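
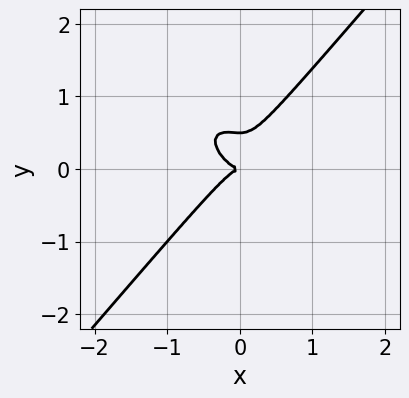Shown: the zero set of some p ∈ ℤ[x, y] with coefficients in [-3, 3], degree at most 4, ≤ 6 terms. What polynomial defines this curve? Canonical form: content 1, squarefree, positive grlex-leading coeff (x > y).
2*x^3 + x^2*y - 2*y^3 + y^2

(a) The degree is 3 — the shape is more complex than any degree-2 curve.
(b) From the axis intercepts and sections: one y-axis crossing is at y = 0; one x-axis crossing is at x = 0.
(c) Putting this together gives p.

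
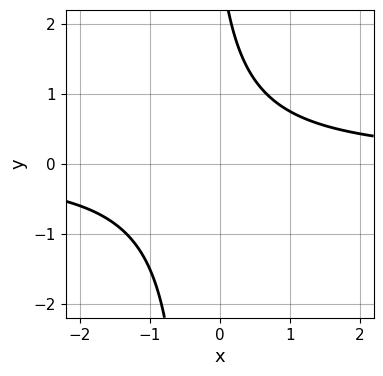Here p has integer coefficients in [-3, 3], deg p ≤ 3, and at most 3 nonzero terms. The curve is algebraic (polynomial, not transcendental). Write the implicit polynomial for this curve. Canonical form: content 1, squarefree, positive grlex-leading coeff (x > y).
3*x*y + y - 3

1. deg p = 2. A generic line meets the curve in up to 2 points.
2. Reading off the gridlines: the curve avoids every integer y-axis point in the box; it misses every integer gridline on the x-axis.
3. Fitting integer coefficients to these (and the overall shape) gives p.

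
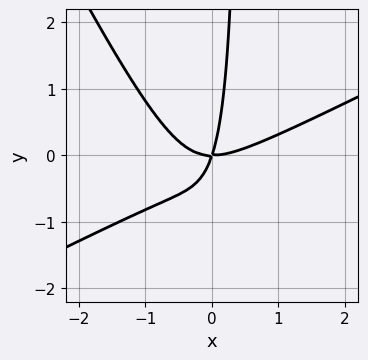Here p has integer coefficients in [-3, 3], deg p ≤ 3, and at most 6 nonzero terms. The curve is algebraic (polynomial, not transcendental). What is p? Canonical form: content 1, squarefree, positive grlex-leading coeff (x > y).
deg p = 3. A generic line meets the curve in up to 3 points.
From the axis intercepts and sections: one x-axis crossing is at x = 0; it meets the y-axis at y = 0 (among the integer gridlines).
These observations pin down the coefficients.

2*x^3 - 3*x^2*y - 2*x*y^2 - 3*x*y + y^2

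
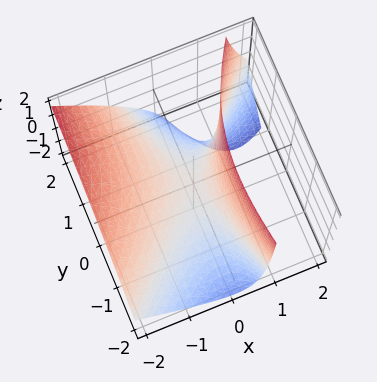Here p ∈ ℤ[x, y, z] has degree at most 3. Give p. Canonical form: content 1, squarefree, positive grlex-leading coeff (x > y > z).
3*x^2 - 2*x*y + 3*x*z - y^2 - 3*z

1. The degree is 2 — a generic line meets the surface in up to 2 points.
2. Observable constraints: one x-axis crossing is at x = 0; one z-axis crossing is at z = 0.
3. Putting this together gives p.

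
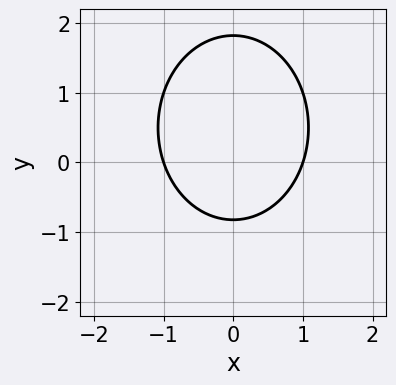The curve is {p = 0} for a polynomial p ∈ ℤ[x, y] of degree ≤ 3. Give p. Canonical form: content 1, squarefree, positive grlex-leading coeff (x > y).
Degree: a generic line meets the curve in up to 2 points, so deg p = 2.
Symmetries: mirror symmetry x ↦ −x ⇒ only even powers of x.
Observable constraints: among the integer gridlines, it crosses the x-axis at x ∈ {-1, 1}.
Assembling these constraints gives the stated polynomial.

3*x^2 + 2*y^2 - 2*y - 3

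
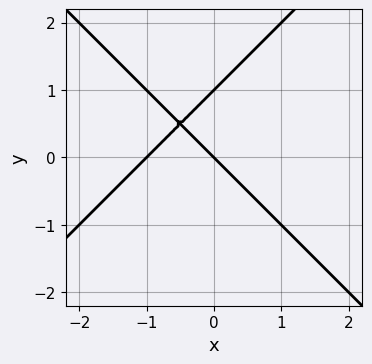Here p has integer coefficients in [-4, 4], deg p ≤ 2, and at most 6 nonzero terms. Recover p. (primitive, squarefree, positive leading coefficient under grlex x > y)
x^2 - y^2 + x + y

deg p = 2. A generic line meets the curve in up to 2 points.
Reading off the gridlines: the y-axis gridline crossings are at y ∈ {0, 1}; the x-axis gridline crossings are at x ∈ {-1, 0}.
Assembling these constraints gives the stated polynomial.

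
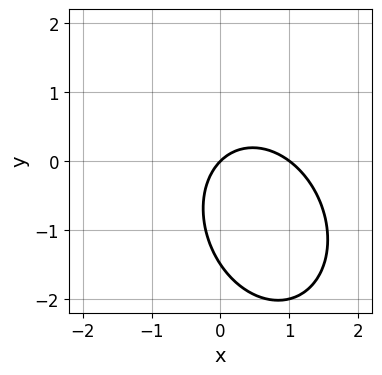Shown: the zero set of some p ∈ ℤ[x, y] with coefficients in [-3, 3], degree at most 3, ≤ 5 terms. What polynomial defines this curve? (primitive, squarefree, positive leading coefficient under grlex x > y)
3*x^2 + x*y + 2*y^2 - 3*x + 3*y

(a) deg p = 2.
(b) Observable constraints: one y-axis crossing is at y = 0; the x-axis gridline crossings are at x ∈ {0, 1}.
(c) Putting this together gives p.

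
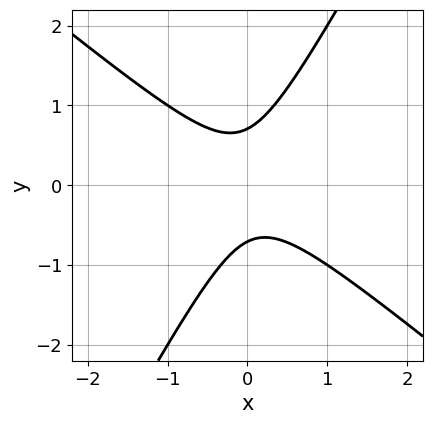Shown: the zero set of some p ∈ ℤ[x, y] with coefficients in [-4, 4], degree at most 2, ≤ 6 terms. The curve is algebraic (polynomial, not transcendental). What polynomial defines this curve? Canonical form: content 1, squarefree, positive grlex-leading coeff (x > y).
3*x^2 + 2*x*y - 2*y^2 + 1

1. deg p = 2.
2. Checking where it meets the axes: no x-intercept at any integer in the box.
3. Fitting integer coefficients to these (and the overall shape) gives p.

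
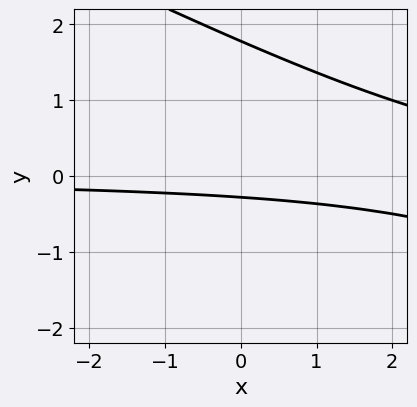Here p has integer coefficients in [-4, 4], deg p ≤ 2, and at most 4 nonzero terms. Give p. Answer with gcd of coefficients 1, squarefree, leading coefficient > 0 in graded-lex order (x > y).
(a) The degree is 2 — the shape is more complex than any degree-1 curve.
(b) From the axis intercepts and sections: no x-intercept at any integer in the box.
(c) Putting this together gives p.

x*y + 2*y^2 - 3*y - 1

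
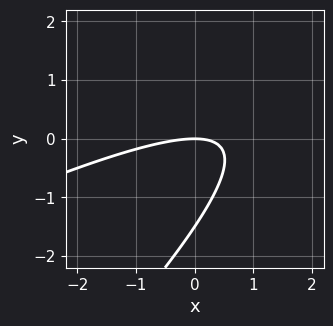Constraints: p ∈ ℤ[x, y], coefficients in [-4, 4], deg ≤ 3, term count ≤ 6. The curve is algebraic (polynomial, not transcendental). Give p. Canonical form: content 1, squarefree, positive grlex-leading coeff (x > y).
x^2 - 3*x*y + 2*y^2 + 3*y

Degree: the shape is more complex than any degree-1 curve, so deg p = 2.
Against the integer gridlines: it crosses the y-axis at the gridline y = 0; one x-axis crossing is at x = 0.
Assembling these constraints gives the stated polynomial.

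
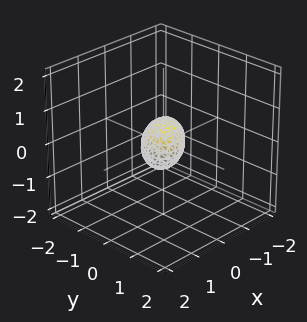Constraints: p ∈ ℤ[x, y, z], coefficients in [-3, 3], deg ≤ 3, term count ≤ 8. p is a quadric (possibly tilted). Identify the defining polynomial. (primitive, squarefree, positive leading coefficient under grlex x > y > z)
Degree: a generic line meets the surface in up to 2 points, so deg p = 2.
Putting this together gives p.

2*x^2 - 2*x*y + 2*y^2 - y*z + 2*z^2 - 1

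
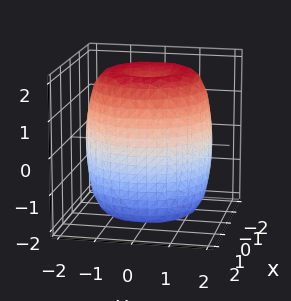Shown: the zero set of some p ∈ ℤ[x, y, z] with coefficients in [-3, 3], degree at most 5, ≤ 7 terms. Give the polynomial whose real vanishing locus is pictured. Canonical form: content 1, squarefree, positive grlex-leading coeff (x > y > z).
x^4 + 2*x^2*y^2 + y^4 - 2*x^2 - 2*y^2 + z^2 - 3

First, the degree is 4 — no degree-3 surface has this shape.
Then, symmetries: every cross-section ⟂ z is a circle, so x, y appear only via x² + y².
Next, reading off the gridlines: a circular section at z = -2 has radius exactly 1.
Finally, fitting integer coefficients to these (and the overall shape) gives p.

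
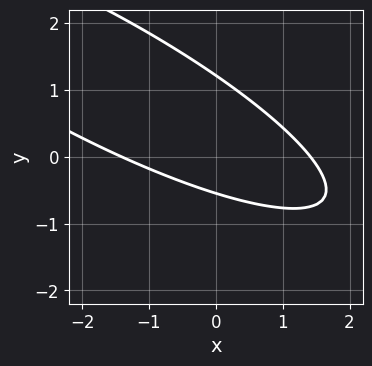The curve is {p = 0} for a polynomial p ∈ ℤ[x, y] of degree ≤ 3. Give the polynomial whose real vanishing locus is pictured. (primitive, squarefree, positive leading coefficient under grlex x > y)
x^2 + 3*x*y + 3*y^2 - 2*y - 2

The degree is 2 — a generic line meets the curve in up to 2 points.
Solving for integer coefficients yields p as stated.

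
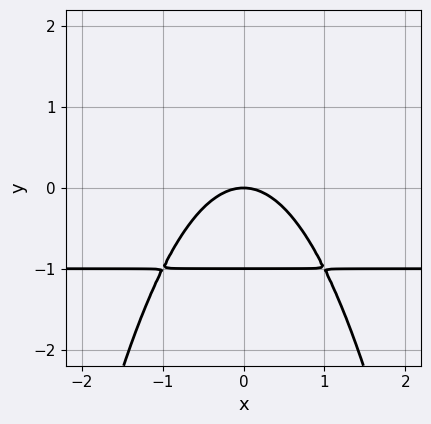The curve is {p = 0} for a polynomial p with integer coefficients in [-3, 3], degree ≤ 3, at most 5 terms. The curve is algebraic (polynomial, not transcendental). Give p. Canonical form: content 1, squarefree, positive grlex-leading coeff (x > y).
Degree: no degree-2 curve has this shape, so deg p = 3.
Symmetries: the x ↦ −x reflection is a symmetry, so x appears only in even powers.
Against the integer gridlines: it meets the x-axis at x = 0 (among the integer gridlines); among the integer gridlines, it crosses the y-axis at y ∈ {-1, 0}.
Together with the visible shape, these determine p as stated.

x^2*y + x^2 + y^2 + y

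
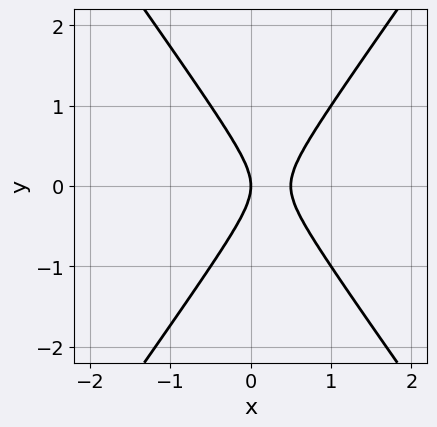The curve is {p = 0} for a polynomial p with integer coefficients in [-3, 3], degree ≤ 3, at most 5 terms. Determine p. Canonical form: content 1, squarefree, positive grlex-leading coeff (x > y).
2*x^2 - y^2 - x

(a) Degree: a generic line meets the curve in up to 2 points, so deg p = 2.
(b) Symmetries: it's symmetric under y → −y, forcing even powers of y.
(c) Observable constraints: it crosses the y-axis at the gridline y = 0; it crosses the x-axis at the gridline x = 0.
(d) The integer polynomial consistent with all of this is the stated p.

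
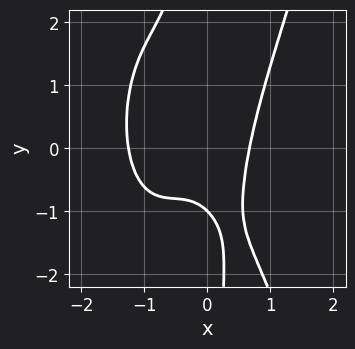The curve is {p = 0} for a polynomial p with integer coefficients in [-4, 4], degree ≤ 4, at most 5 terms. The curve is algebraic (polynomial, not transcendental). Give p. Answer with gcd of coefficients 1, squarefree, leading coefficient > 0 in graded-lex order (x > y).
2*x^4 + 2*x^3 - x*y^2 - y - 1

Degree: a generic line meets the curve in up to 4 points, so deg p = 4.
From the axis intercepts and sections: it crosses the y-axis at the gridline y = -1.
The integer polynomial consistent with all of this is the stated p.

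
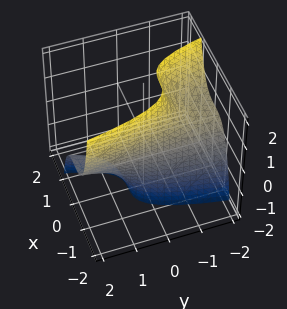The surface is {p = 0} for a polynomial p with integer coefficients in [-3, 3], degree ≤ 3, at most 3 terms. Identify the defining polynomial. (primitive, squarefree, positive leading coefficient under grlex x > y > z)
deg p = 3. No degree-2 surface has this shape.
From the visible intercepts: the surface avoids every integer z-axis point in the box; the surface avoids every integer y-axis point in the box.
Matching integer coefficients to the picture gives p.

2*x^3 + y*z + 1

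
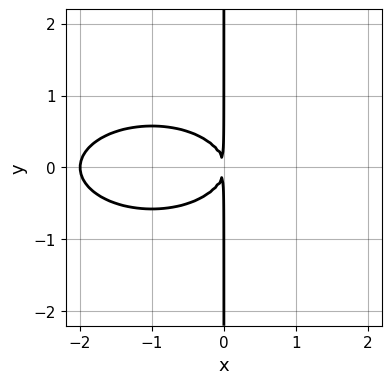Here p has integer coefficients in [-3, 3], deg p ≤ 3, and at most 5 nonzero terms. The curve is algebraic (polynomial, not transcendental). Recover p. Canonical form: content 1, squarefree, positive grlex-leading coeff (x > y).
x^3 + 3*x*y^2 + 2*x^2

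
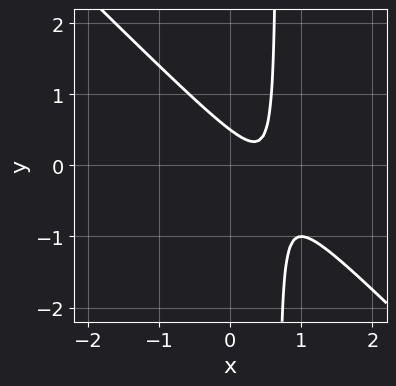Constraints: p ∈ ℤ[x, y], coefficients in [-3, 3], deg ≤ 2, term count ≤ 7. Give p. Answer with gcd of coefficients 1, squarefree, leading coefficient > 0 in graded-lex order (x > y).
3*x^2 + 3*x*y - 3*x - 2*y + 1

First, the degree is 2 — a generic line meets the curve in up to 2 points.
Then, checking where it meets the axes: the curve avoids every integer x-axis point in the box.
Finally, together with the visible shape, these determine p as stated.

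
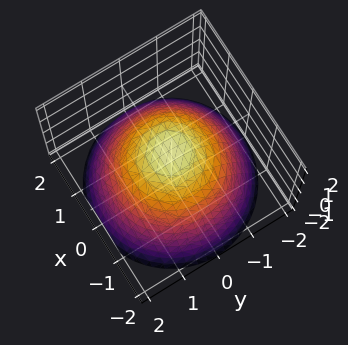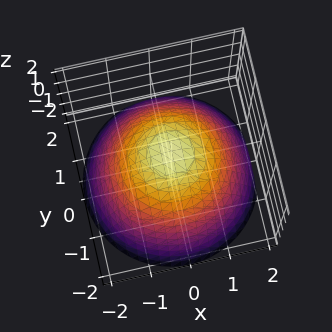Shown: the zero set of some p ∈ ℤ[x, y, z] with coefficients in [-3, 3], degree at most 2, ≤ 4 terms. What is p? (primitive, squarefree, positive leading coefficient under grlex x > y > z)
1. deg p = 2.
2. Symmetries: every cross-section ⟂ z is a circle, so x, y appear only via x² + y².
3. From the visible intercepts: one z-axis crossing is at z = 1; a circular section at z = -1 has radius between 1 and 2.
4. The integer polynomial consistent with all of this is the stated p.

2*x^2 + 2*y^2 + 3*z - 3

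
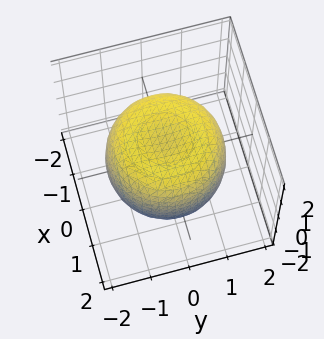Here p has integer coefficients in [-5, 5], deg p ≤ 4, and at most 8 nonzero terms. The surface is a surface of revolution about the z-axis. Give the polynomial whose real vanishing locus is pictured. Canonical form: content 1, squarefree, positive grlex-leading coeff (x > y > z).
The degree is 4 — the shape is more complex than any degree-3 surface.
Symmetry: the surface is invariant under rotation about z: p = q(x² + y², z).
Reading off the gridlines: the z-axis gridline crossings are at z ∈ {-1, 1}; a circular section at z = 1 has radius between 1 and 2.
Together with the visible shape, these determine p as stated.

2*x^4 + 4*x^2*y^2 + 2*y^4 - 3*x^2 - 3*y^2 + 3*z^2 - 3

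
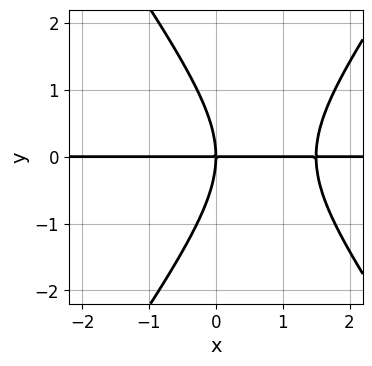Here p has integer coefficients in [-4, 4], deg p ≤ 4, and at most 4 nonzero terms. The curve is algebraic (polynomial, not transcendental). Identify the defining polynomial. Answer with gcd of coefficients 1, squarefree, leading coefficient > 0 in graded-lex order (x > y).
2*x^2*y - y^3 - 3*x*y

The degree is 3 — a generic line meets the curve in up to 3 points.
Observable constraints: every point of the x-axis in the box is on the curve; it crosses the y-axis at the gridline y = 0.
Fitting integer coefficients to these (and the overall shape) gives p.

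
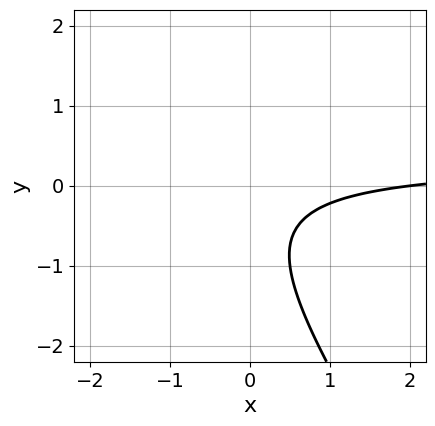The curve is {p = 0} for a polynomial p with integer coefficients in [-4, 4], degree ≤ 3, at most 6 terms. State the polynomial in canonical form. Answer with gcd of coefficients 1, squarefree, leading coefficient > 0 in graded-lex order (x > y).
3*x*y + 2*y^2 - x + 2*y + 2

1. deg p = 2. A generic line meets the curve in up to 2 points.
2. From the visible intercepts: it crosses the x-axis at the gridline x = 2; it misses every integer gridline on the y-axis.
3. These observations pin down the coefficients.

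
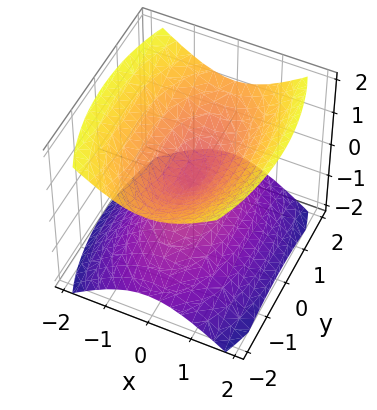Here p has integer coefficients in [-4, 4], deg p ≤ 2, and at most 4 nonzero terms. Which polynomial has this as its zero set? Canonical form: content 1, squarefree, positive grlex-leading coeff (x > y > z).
3*x^2 + y^2 - 3*z^2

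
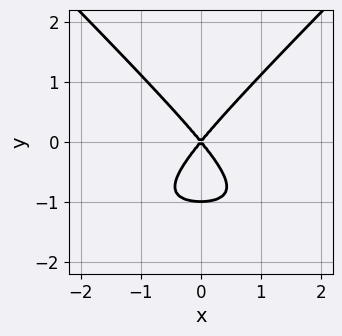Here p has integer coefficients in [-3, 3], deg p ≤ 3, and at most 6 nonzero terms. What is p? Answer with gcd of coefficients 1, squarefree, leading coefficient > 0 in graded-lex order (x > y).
2*x^2*y - 2*y^3 + 3*x^2 - 2*y^2

First, deg p = 3. No degree-2 curve has this shape.
Next, symmetries: it's symmetric under x → −x, forcing even powers of x.
Next, checking where it meets the axes: the y-axis gridline crossings are at y ∈ {-1, 0}; it meets the x-axis at x = 0 (among the integer gridlines).
Finally, these observations pin down the coefficients.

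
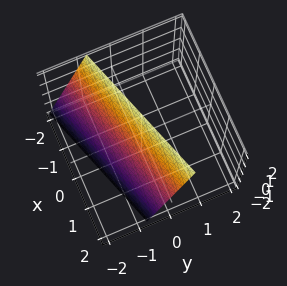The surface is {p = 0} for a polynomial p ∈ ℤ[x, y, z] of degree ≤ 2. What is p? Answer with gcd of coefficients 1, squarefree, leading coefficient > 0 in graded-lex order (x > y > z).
x - 3*y + z - 2

First, degree: every cross-section is a straight line — this is a plane, so deg p = 1.
Then, observable constraints: it meets the z-axis at z = 2 (among the integer gridlines); it meets the x-axis at x = 2 (among the integer gridlines).
Finally, solving for integer coefficients yields p as stated.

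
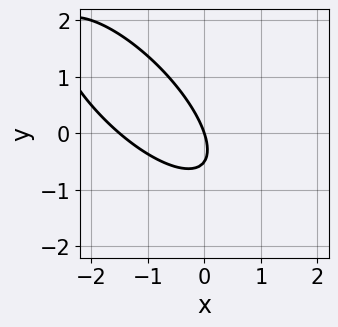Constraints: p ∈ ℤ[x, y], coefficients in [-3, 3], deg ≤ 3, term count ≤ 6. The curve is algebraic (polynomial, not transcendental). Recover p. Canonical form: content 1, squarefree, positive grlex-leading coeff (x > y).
2*x^2 + 3*x*y + 2*y^2 + 3*x + y

(a) The degree is 2 — no degree-1 curve has this shape.
(b) From the visible intercepts: it crosses the x-axis at the gridline x = 0; one y-axis crossing is at y = 0.
(c) Assembling these constraints gives the stated polynomial.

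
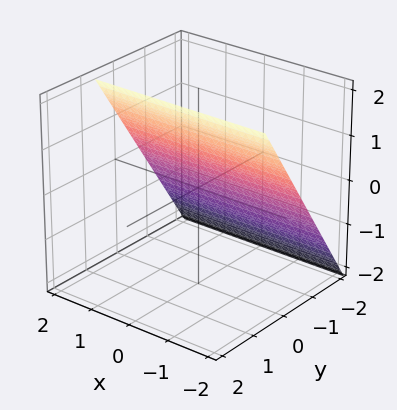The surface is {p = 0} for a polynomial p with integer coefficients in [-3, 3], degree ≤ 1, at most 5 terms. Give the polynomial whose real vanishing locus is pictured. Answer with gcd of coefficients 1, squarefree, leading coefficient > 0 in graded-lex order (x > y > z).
(a) The degree is 1 — the surface is flat (a plane).
(b) From the visible intercepts: it misses every integer gridline on the x-axis; it crosses the z-axis at the gridline z = 1.
(c) Matching integer coefficients to the picture gives p.

3*y - 2*z + 2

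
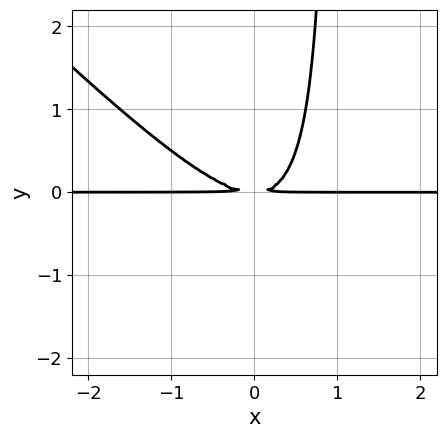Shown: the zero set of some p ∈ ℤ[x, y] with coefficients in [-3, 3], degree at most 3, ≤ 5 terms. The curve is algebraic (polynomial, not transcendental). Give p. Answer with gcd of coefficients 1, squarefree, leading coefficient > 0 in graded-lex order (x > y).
x^2*y + x*y^2 - y^2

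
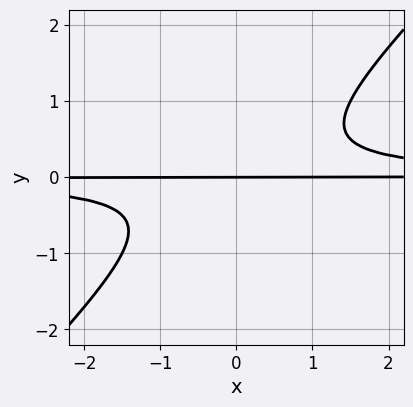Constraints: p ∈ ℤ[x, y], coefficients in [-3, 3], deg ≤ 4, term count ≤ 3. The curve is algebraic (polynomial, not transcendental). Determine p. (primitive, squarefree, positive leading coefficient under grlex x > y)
2*x*y^2 - 2*y^3 - y

1. deg p = 3. The shape is more complex than any degree-2 curve.
2. From the axis intercepts and sections: the visible x-axis segment lies entirely on the curve; it meets the y-axis at y = 0 (among the integer gridlines).
3. Matching integer coefficients to the picture gives p.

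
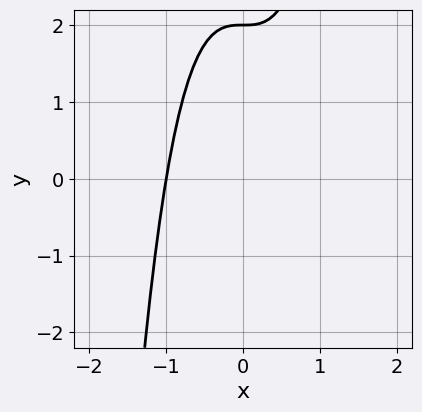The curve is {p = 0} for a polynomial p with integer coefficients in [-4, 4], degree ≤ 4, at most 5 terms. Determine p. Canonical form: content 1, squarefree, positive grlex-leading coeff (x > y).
2*x^3 - y + 2

(a) Degree: no degree-2 curve has this shape, so deg p = 3.
(b) Observable constraints: one x-axis crossing is at x = -1; it crosses the y-axis at the gridline y = 2.
(c) Fitting integer coefficients to these (and the overall shape) gives p.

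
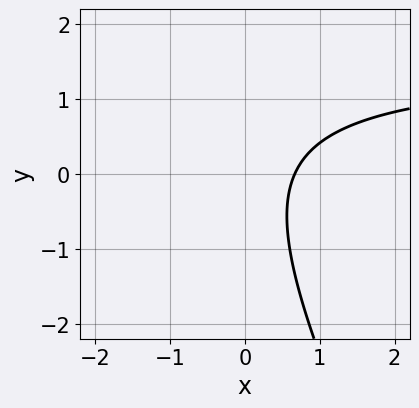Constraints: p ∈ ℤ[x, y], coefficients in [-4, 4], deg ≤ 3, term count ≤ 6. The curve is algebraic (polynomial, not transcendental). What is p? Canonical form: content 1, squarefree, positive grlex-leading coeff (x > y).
First, degree: the shape is more complex than any degree-1 curve, so deg p = 2.
Next, observable constraints: the curve avoids every integer y-axis point in the box.
Finally, these observations pin down the coefficients.

2*x*y + y^2 - 3*x + 2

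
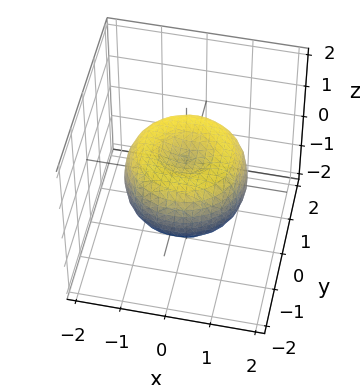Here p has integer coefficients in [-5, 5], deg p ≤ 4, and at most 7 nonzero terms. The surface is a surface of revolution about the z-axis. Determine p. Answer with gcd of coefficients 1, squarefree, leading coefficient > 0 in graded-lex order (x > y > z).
2*x^4 + 4*x^2*y^2 + 2*y^4 - 3*x^2 - 3*y^2 + 3*z^2 - 1

The degree is 4 — no degree-3 surface has this shape.
Symmetry: the surface is invariant under rotation about z: p = q(x² + y², z).
Checking where it meets the axes: a circular section at z = 0 has radius between 1 and 2.
Assembling these constraints gives the stated polynomial.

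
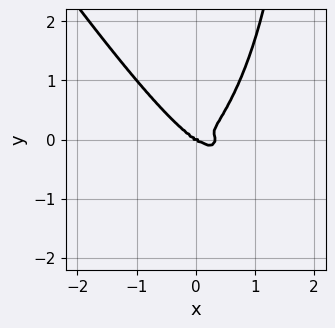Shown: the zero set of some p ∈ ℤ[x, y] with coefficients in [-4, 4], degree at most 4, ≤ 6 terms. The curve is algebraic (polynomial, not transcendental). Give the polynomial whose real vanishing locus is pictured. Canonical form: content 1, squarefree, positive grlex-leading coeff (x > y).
3*x^4 + x*y^3 - x^3 + x*y^2 - 2*y^3

First, the degree is 4 — a generic line meets the curve in up to 4 points.
Then, observable constraints: it meets the y-axis at y = 0 (among the integer gridlines); it crosses the x-axis at the gridline x = 0.
Finally, these observations pin down the coefficients.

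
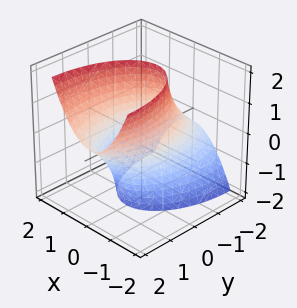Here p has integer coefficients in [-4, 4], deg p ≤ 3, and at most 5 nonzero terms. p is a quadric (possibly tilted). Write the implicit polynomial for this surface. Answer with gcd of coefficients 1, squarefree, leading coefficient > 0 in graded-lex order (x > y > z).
3*x^2 + y^2 - 2*y*z - 3

Degree: the shape is more complex than any degree-1 surface, so deg p = 2.
From the visible intercepts: no z-intercept at any integer in the box; among the integer gridlines, it crosses the x-axis at x ∈ {-1, 1}.
Solving for integer coefficients yields p as stated.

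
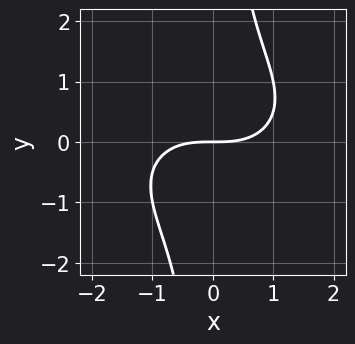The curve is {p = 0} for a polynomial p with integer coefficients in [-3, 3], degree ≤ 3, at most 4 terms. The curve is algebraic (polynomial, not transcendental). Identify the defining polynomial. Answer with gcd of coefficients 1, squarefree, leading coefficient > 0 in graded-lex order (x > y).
x^3 + 2*x*y^2 - 3*y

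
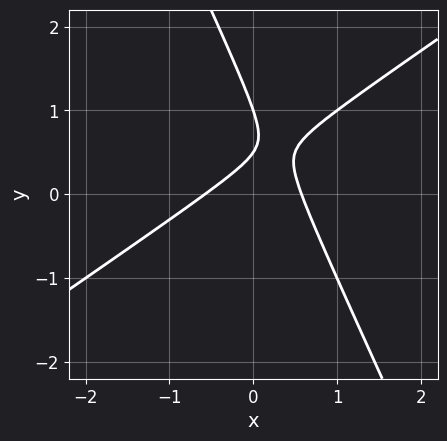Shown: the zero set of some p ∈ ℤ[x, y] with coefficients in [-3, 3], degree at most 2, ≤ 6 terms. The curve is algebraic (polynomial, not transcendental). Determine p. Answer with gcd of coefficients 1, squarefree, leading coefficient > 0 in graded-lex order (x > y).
3*x^2 - 3*x*y - 2*y^2 + 3*y - 1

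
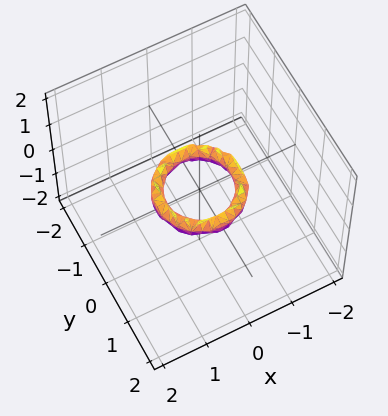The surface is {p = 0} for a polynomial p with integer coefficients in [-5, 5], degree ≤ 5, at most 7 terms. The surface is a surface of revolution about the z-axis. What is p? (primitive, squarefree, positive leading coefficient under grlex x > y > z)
1. deg p = 4.
2. Symmetries: the surface is invariant under rotation about z: p = q(x² + y², z).
3. Observable constraints: among the integer gridlines, it crosses the x-axis at x ∈ {-1, 1}; a circular section at z = 0 has radius between 0 and 1.
4. Fitting integer coefficients to these (and the overall shape) gives p.

2*x^4 + 4*x^2*y^2 + 2*y^4 - 3*x^2 - 3*y^2 + 2*z^2 + 1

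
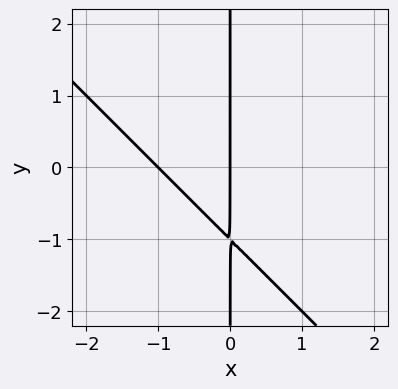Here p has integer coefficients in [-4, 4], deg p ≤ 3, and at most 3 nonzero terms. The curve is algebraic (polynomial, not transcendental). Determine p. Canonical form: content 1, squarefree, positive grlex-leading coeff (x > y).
x^2 + x*y + x

(a) deg p = 2. The shape is more complex than any degree-1 curve.
(b) From the axis intercepts and sections: the x-axis gridline crossings are at x ∈ {-1, 0}; every point of the y-axis in the box is on the curve.
(c) Assembling these constraints gives the stated polynomial.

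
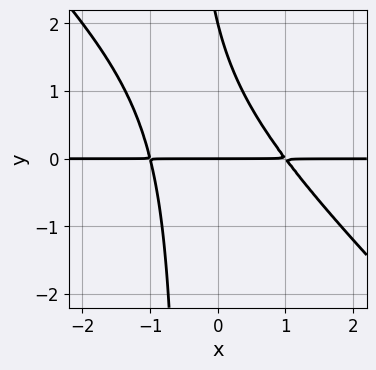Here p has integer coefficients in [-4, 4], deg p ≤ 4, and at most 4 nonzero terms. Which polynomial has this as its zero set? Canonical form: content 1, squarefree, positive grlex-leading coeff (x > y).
2*x^2*y + 2*x*y^2 + y^2 - 2*y

The degree is 3 — a generic line meets the curve in up to 3 points.
Reading off the gridlines: the visible x-axis segment lies entirely on the curve; among the integer gridlines, it crosses the y-axis at y ∈ {0, 2}.
Matching integer coefficients to the picture gives p.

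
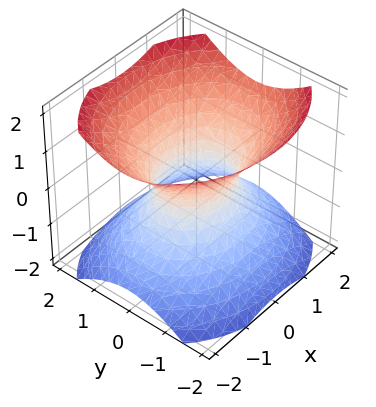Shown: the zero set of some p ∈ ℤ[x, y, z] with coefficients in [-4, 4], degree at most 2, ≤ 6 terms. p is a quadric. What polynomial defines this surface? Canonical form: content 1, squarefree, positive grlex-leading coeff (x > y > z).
1. The degree is 2 — an hourglass — one-sheet hyperboloid; a quadric.
2. Symmetries: it's symmetric under x → −x, forcing even powers of x; it's symmetric under z → −z, forcing even powers of z; the y ↦ −y reflection is a symmetry, so y appears only in even powers.
3. Reading off the gridlines: among the integer gridlines, it crosses the x-axis at x ∈ {-1, 1}; no z-intercept at any integer in the box.
4. Putting this together gives p.

2*x^2 + 3*y^2 - 3*z^2 - 2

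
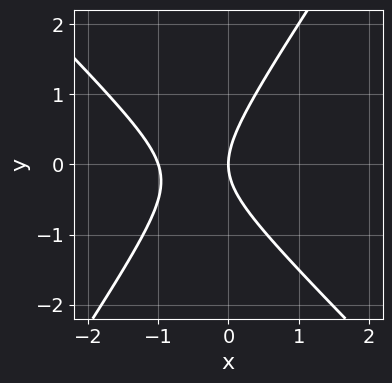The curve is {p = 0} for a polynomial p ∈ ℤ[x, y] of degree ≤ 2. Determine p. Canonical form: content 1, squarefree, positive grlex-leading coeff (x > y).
3*x^2 + x*y - 2*y^2 + 3*x

1. deg p = 2.
2. Reading off the gridlines: among the integer gridlines, it crosses the x-axis at x ∈ {-1, 0}; one y-axis crossing is at y = 0.
3. Together with the visible shape, these determine p as stated.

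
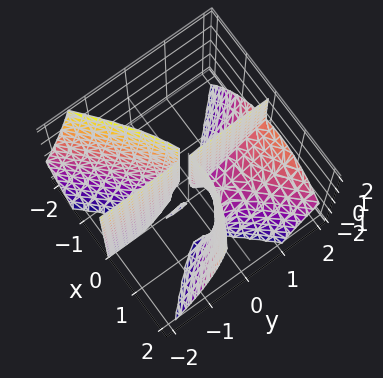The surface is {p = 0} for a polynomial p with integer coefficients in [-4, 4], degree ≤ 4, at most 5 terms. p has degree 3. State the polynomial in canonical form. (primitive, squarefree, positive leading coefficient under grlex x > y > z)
2*x^3 - 2*x*y^2 + 2*x*y*z - 2*x^2 + 3*x*y

1. The picture has 3 separate pieces. Treating them together as one polynomial.
2. Degree: the shape is more complex than any degree-2 surface, so deg p = 3.
3. From the visible intercepts: one x-axis crossing is at x = 1; the visible z-axis segment lies entirely on the surface; every point of the y-axis in the box is on the surface.
4. Assembling these constraints gives the stated polynomial.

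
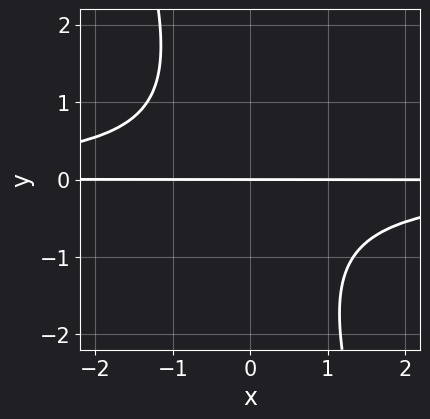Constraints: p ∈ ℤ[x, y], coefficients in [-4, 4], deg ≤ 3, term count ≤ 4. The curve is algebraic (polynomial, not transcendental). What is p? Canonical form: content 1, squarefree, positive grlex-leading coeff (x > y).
1. Degree: the shape is more complex than any degree-2 curve, so deg p = 3.
2. From the axis intercepts and sections: the visible x-axis segment lies entirely on the curve; one y-axis crossing is at y = 0.
3. The integer polynomial consistent with all of this is the stated p.

3*x*y^2 + y^3 + 3*y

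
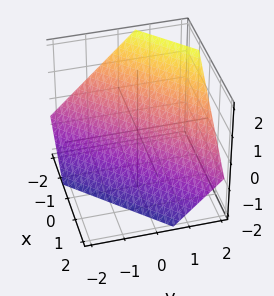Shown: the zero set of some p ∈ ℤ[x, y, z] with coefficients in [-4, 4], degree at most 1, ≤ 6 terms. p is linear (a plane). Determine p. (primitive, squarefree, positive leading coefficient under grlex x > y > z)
(a) Degree: the surface is flat (a plane), so deg p = 1.
(b) The integer polynomial consistent with all of this is the stated p.

3*x - 3*y + 3*z + 2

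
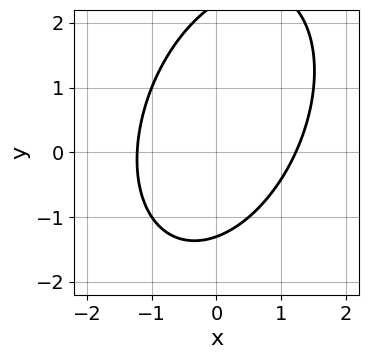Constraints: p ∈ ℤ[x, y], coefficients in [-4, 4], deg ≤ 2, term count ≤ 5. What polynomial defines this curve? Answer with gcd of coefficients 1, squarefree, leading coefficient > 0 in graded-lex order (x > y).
2*x^2 - x*y + y^2 - y - 3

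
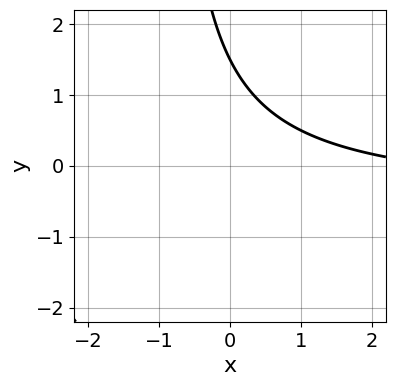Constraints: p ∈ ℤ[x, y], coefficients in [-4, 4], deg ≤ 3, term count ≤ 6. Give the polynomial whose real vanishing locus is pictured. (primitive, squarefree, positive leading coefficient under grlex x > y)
2*x*y + x + 2*y - 3

1. The degree is 2 — no degree-1 curve has this shape.
2. Observable constraints: the curve avoids every integer x-axis point in the box.
3. Fitting integer coefficients to these (and the overall shape) gives p.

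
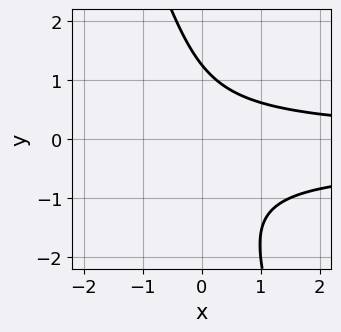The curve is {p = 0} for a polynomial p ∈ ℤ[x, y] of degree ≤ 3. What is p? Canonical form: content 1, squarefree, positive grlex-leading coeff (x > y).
The degree is 3 — the shape is more complex than any degree-2 curve.
From the visible intercepts: the curve avoids every integer x-axis point in the box.
Putting this together gives p.

3*x*y^2 + y^3 + x*y - 2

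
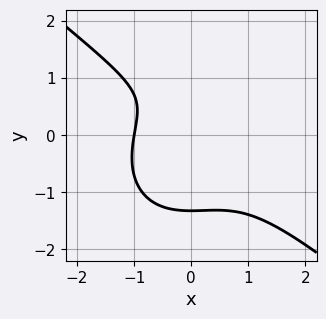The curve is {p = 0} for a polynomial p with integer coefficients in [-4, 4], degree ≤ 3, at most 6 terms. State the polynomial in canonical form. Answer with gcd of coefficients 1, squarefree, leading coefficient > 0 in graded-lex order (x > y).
1. deg p = 3. The shape is more complex than any degree-2 curve.
2. From the visible intercepts: it meets the x-axis at x = -1 (among the integer gridlines).
3. Fitting integer coefficients to these (and the overall shape) gives p.

2*x^3 + x^2*y + 2*y^3 - 2*y + 2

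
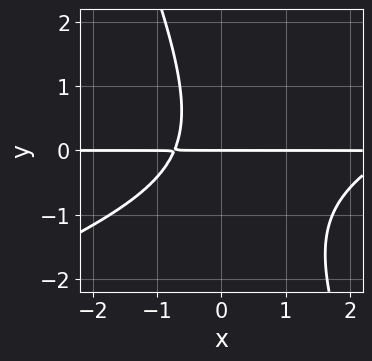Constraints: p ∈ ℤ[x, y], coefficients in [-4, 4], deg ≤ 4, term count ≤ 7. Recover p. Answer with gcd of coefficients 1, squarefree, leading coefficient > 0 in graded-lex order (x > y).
1. The degree is 3 — the shape is more complex than any degree-2 curve.
2. Checking where it meets the axes: it meets the y-axis at y = 0 (among the integer gridlines); the visible x-axis segment lies entirely on the curve.
3. Assembling these constraints gives the stated polynomial.

x^2*y - 2*x*y^2 - y^3 - 2*x*y - 2*y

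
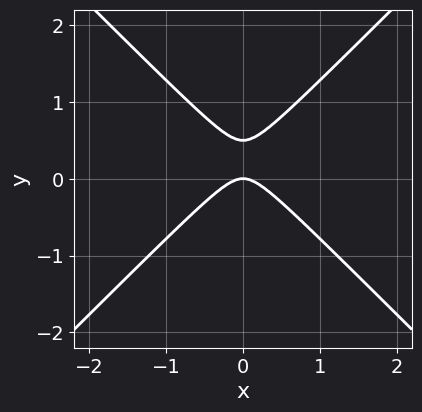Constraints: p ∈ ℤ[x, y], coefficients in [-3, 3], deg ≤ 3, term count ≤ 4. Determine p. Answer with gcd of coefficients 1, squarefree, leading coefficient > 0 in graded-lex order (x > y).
First, the degree is 2 — the shape is more complex than any degree-1 curve.
Then, symmetries: it's symmetric under x → −x, forcing even powers of x.
Then, against the integer gridlines: one y-axis crossing is at y = 0; it meets the x-axis at x = 0 (among the integer gridlines).
Finally, solving for integer coefficients yields p as stated.

2*x^2 - 2*y^2 + y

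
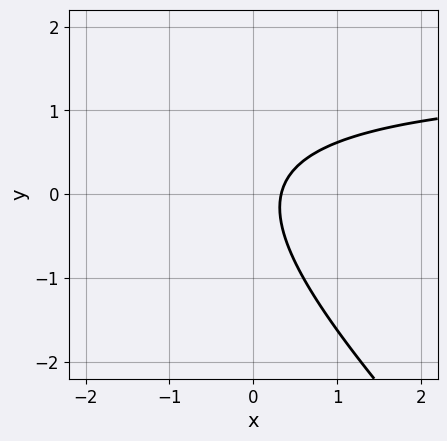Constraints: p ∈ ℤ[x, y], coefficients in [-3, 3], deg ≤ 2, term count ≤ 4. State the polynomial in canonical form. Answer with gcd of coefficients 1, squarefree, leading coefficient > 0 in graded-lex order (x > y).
The degree is 2 — the shape is more complex than any degree-1 curve.
From the visible intercepts: the curve avoids every integer y-axis point in the box.
Solving for integer coefficients yields p as stated.

2*x*y + 2*y^2 - 3*x + 1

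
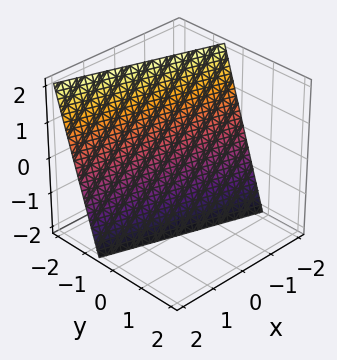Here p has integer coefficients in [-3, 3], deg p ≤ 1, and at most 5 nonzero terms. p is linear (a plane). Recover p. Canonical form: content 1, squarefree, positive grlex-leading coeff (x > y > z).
First, degree: the surface is flat (a plane), so deg p = 1.
Then, observable constraints: it meets the x-axis at x = -2 (among the integer gridlines); it crosses the z-axis at the gridline z = -2.
Finally, together with the visible shape, these determine p as stated.

x + 3*y + z + 2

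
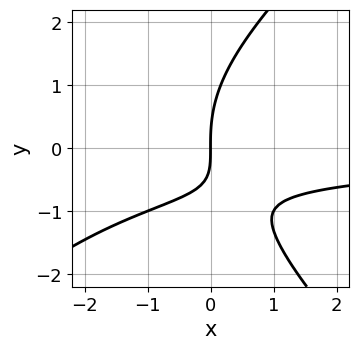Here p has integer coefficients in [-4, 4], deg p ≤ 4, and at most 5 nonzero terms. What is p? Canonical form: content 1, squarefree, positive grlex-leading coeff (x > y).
x^2*y - y^3 + 3*x*y + 3*x

(a) Degree: a generic line meets the curve in up to 3 points, so deg p = 3.
(b) From the visible intercepts: it meets the y-axis at y = 0 (among the integer gridlines); one x-axis crossing is at x = 0.
(c) Matching integer coefficients to the picture gives p.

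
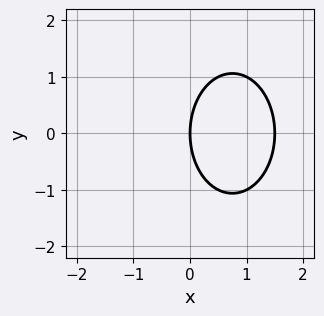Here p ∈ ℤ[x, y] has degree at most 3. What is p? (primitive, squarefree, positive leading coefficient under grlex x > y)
deg p = 2. No degree-1 curve has this shape.
Symmetries: it's symmetric under y → −y, forcing even powers of y.
Reading off the gridlines: it meets the x-axis at x = 0 (among the integer gridlines); it meets the y-axis at y = 0 (among the integer gridlines).
Solving for integer coefficients yields p as stated.

2*x^2 + y^2 - 3*x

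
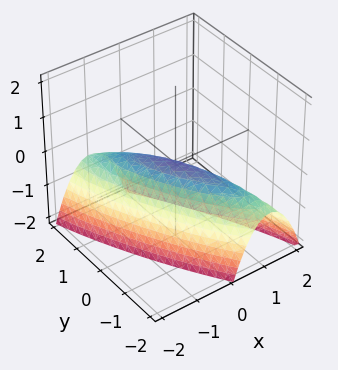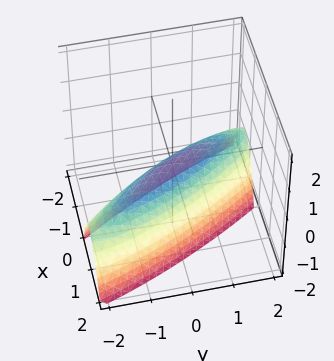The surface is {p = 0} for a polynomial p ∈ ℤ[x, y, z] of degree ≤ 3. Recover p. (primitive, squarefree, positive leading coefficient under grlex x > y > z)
(a) The degree is 2 — no degree-1 surface has this shape.
(b) Against the integer gridlines: it crosses the y-axis at the gridline y = 0; one x-axis crossing is at x = 0; it crosses the z-axis at the gridline z = 0.
(c) Assembling these constraints gives the stated polynomial.

3*x^2 + 3*x*y + y^2 + 2*z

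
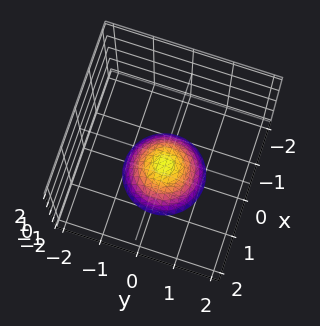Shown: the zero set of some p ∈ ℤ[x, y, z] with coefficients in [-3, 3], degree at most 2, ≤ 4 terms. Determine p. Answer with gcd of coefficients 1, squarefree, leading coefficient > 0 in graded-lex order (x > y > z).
x^2 + y^2 + z + 1

deg p = 2. No degree-1 surface has this shape.
Symmetry: the z-axis is an axis of rotation, so x and y enter only as x² + y².
Reading off the gridlines: no x-intercept at any integer in the box; no y-intercept at any integer in the box.
Matching integer coefficients to the picture gives p. Check: (0, 0, -1) on the z-axis lies on the surface, and p(0, 0, -1) = 0. ✓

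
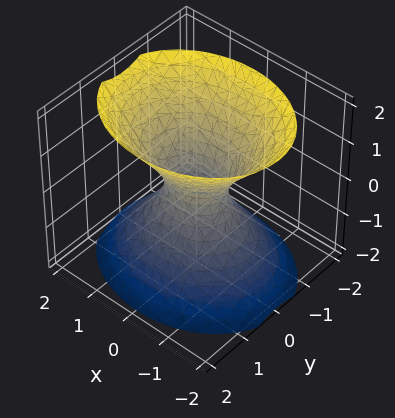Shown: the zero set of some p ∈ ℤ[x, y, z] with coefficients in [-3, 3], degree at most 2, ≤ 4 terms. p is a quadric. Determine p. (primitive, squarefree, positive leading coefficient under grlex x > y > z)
First, deg p = 2. One connected sheet with a waist; a quadric.
Then, symmetries: it's symmetric under y → −y, forcing even powers of y; it's symmetric under x → −x, forcing even powers of x; mirror symmetry z ↦ −z ⇒ only even powers of z.
Then, from the visible intercepts: the surface avoids every integer z-axis point in the box.
Finally, fitting integer coefficients to these (and the overall shape) gives p.

2*x^2 + 3*y^2 - 2*z^2 - 1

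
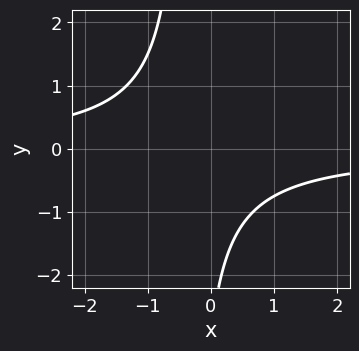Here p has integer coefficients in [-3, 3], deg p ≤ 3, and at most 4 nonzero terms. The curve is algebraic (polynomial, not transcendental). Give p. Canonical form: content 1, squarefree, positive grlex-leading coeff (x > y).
The degree is 2 — a generic line meets the curve in up to 2 points.
Observable constraints: the curve avoids every integer y-axis point in the box; no x-intercept at any integer in the box.
Together with the visible shape, these determine p as stated.

3*x*y + y + 3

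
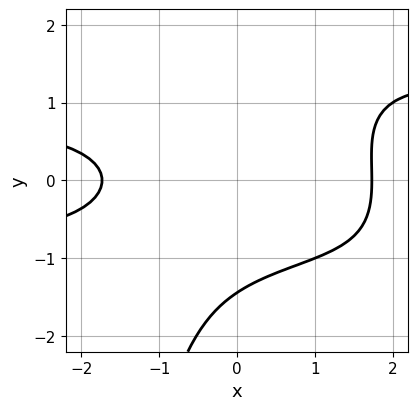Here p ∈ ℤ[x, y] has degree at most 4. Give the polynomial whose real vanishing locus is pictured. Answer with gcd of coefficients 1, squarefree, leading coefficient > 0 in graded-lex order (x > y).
x^2*y^2 - 2*x*y^2 + y^3 - x^2 + 3

(a) deg p = 4. A generic line meets the curve in up to 4 points.
(b) Putting this together gives p.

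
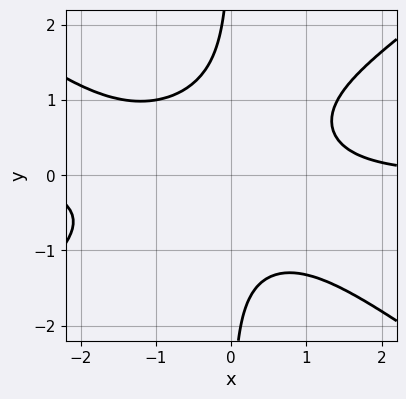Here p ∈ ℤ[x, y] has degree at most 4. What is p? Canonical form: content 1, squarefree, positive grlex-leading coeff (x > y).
x^3*y - 2*x*y^3 + x^2*y - 2

1. deg p = 4. No degree-3 curve has this shape.
2. From the axis intercepts and sections: it misses every integer gridline on the y-axis; it misses every integer gridline on the x-axis.
3. Fitting integer coefficients to these (and the overall shape) gives p.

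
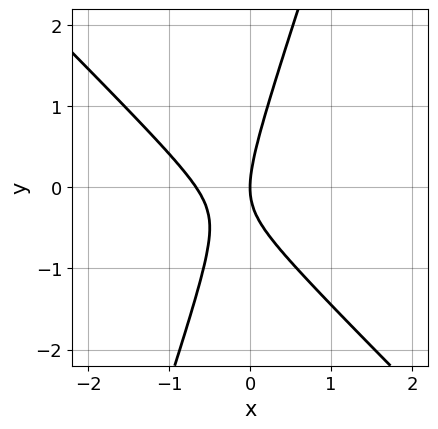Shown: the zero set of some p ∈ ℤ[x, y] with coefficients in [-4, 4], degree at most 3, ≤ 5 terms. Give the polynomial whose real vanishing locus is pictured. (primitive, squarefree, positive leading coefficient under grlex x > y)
3*x^2 + 2*x*y - y^2 + 2*x

(a) Degree: a generic line meets the curve in up to 2 points, so deg p = 2.
(b) From the axis intercepts and sections: it meets the y-axis at y = 0 (among the integer gridlines); one x-axis crossing is at x = 0.
(c) These observations pin down the coefficients.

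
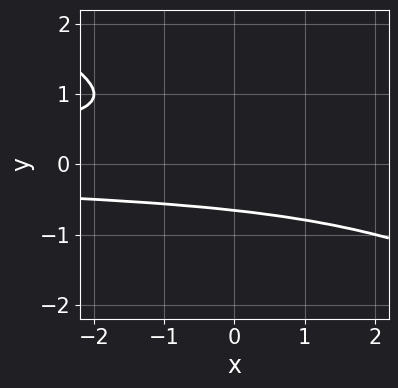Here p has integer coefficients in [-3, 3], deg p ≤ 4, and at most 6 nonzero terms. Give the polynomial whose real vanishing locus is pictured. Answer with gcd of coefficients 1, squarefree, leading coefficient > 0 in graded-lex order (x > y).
deg p = 3.
From the axis intercepts and sections: the curve avoids every integer x-axis point in the box.
Assembling these constraints gives the stated polynomial.

x*y^2 + 2*y^3 - y^2 + 1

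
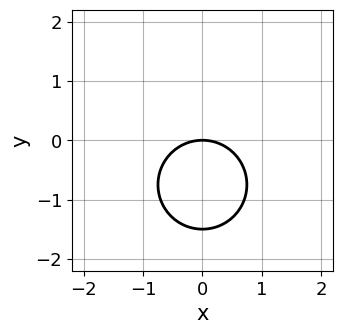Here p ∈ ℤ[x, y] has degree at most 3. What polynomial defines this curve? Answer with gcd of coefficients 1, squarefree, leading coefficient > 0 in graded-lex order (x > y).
2*x^2 + 2*y^2 + 3*y

(a) Degree: no degree-1 curve has this shape, so deg p = 2.
(b) Symmetries: mirror symmetry x ↦ −x ⇒ only even powers of x.
(c) Against the integer gridlines: it meets the x-axis at x = 0 (among the integer gridlines); one y-axis crossing is at y = 0.
(d) Assembling these constraints gives the stated polynomial.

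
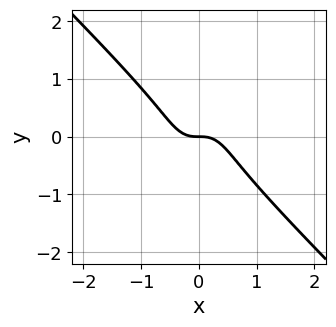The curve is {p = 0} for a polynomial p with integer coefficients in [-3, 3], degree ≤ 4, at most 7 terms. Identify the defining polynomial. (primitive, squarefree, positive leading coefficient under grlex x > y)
3*x^3 + 2*x^2*y + x*y^2 + 2*y^3 + y

The degree is 3 — no degree-2 curve has this shape.
From the visible intercepts: it crosses the x-axis at the gridline x = 0; it meets the y-axis at y = 0 (among the integer gridlines).
Together with the visible shape, these determine p as stated.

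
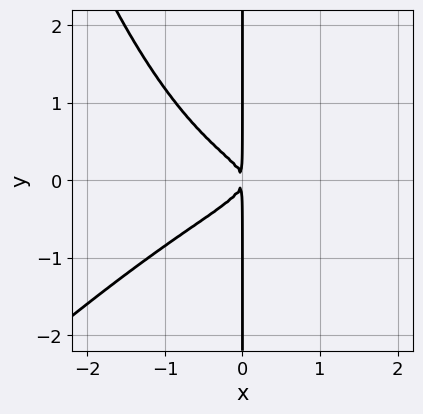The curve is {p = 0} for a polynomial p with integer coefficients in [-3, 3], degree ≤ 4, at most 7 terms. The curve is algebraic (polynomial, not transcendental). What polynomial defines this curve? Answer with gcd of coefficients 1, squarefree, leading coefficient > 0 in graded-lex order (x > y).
x^4 - x^3*y - x^3 + 3*x*y^2 + x^2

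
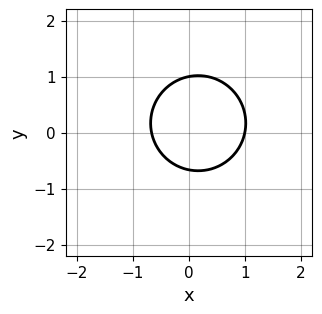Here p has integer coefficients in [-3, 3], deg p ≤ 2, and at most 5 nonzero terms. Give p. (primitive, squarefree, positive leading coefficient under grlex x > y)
3*x^2 + 3*y^2 - x - y - 2

(a) The degree is 2 — no degree-1 curve has this shape.
(b) From the axis intercepts and sections: it crosses the y-axis at the gridline y = 1; it crosses the x-axis at the gridline x = 1.
(c) Fitting integer coefficients to these (and the overall shape) gives p.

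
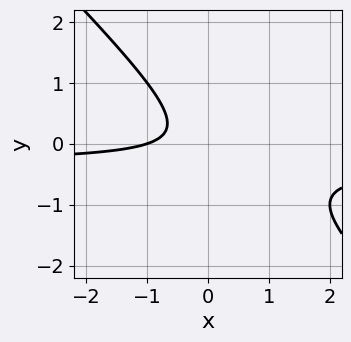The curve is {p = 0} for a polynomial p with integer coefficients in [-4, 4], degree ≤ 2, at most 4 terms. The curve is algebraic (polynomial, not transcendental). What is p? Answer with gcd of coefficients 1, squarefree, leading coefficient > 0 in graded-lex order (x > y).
3*x*y + 3*y^2 + x + 1

1. deg p = 2. No degree-1 curve has this shape.
2. From the visible intercepts: the curve avoids every integer y-axis point in the box; it meets the x-axis at x = -1 (among the integer gridlines).
3. These observations pin down the coefficients.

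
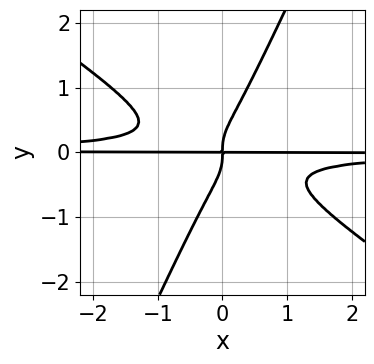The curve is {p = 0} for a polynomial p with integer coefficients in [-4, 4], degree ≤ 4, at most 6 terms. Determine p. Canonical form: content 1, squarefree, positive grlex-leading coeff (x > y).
First, deg p = 4. No degree-3 curve has this shape.
Then, checking where it meets the axes: every point of the x-axis in the box is on the curve.
Finally, fitting integer coefficients to these (and the overall shape) gives p.

3*x^2*y^2 + 3*x*y^3 - 2*y^4 + x*y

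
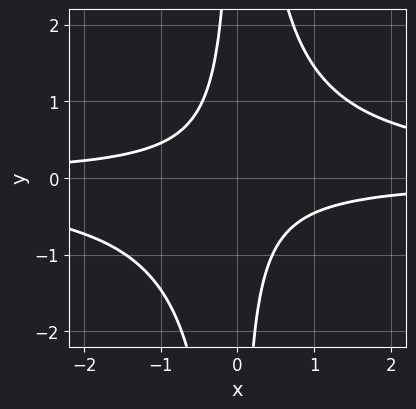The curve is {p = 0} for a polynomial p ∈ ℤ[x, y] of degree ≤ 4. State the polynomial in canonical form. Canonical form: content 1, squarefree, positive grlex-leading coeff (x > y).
3*x^2*y^2 - 3*x*y - 2

(a) deg p = 4. No degree-3 curve has this shape.
(b) Against the integer gridlines: the curve avoids every integer y-axis point in the box; it misses every integer gridline on the x-axis.
(c) These observations pin down the coefficients.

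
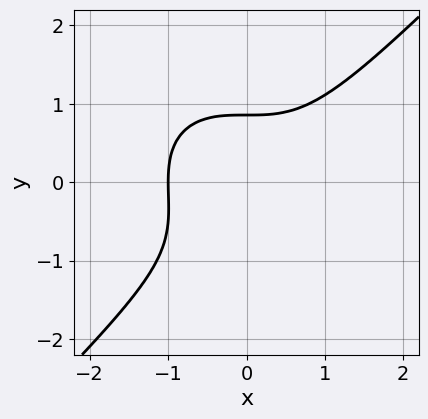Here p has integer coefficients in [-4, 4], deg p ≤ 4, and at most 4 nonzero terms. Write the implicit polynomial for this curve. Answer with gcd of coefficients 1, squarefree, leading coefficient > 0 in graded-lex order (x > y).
1. Degree: no degree-2 curve has this shape, so deg p = 3.
2. Reading off the gridlines: one x-axis crossing is at x = -1.
3. Together with the visible shape, these determine p as stated.

2*x^3 - 2*y^3 - y^2 + 2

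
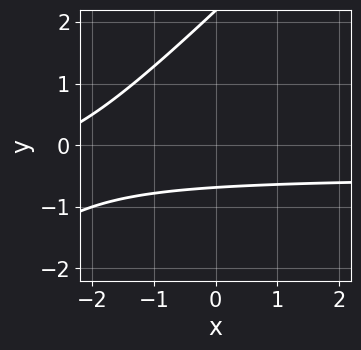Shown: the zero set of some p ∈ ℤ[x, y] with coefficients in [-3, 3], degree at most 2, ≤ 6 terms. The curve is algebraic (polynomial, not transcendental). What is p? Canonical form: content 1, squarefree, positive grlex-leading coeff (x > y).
(a) The degree is 2 — no degree-1 curve has this shape.
(b) Against the integer gridlines: no x-intercept at any integer in the box.
(c) Assembling these constraints gives the stated polynomial.

2*x*y - 2*y^2 + x + 3*y + 3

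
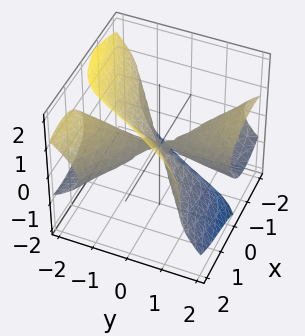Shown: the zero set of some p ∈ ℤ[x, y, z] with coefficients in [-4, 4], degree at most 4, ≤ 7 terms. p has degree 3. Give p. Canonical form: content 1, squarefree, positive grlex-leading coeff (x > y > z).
x^3 - 2*x*y^2 + 3*x*z^2 - 3*y*z^2 - 3*z^3

(a) The degree is 3 — no degree-2 surface has this shape.
(b) Reading off the gridlines: one z-axis crossing is at z = 0; every point of the y-axis in the box is on the surface; it crosses the x-axis at the gridline x = 0.
(c) Putting this together gives p.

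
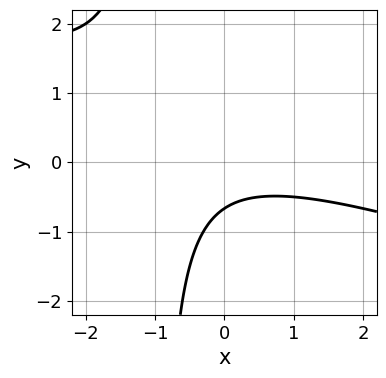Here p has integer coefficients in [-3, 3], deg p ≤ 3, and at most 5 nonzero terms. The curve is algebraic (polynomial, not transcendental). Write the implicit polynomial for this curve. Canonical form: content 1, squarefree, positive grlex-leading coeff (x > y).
(a) deg p = 2. A generic line meets the curve in up to 2 points.
(b) Against the integer gridlines: the curve avoids every integer x-axis point in the box.
(c) The integer polynomial consistent with all of this is the stated p.

x^2 + 3*x*y + 3*y + 2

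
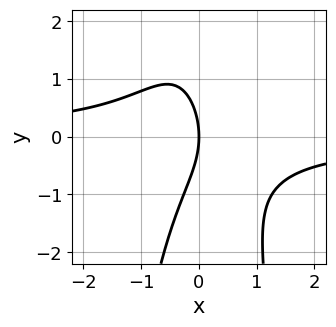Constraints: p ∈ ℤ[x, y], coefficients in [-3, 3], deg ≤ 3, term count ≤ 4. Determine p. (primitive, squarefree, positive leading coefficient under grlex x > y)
3*x^2*y + y^2 + 3*x

First, deg p = 3. A generic line meets the curve in up to 3 points.
Then, observable constraints: it meets the y-axis at y = 0 (among the integer gridlines); it meets the x-axis at x = 0 (among the integer gridlines).
Finally, fitting integer coefficients to these (and the overall shape) gives p.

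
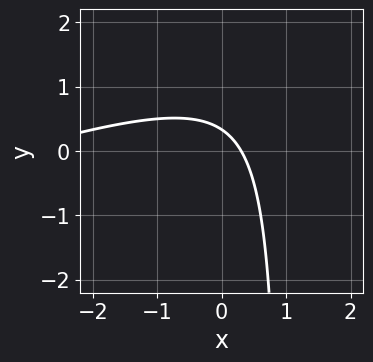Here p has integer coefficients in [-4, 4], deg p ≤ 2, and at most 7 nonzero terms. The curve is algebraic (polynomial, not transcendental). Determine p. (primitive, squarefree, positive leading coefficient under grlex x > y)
x^2 - 3*x*y + 3*x + 3*y - 1

(a) deg p = 2. No degree-1 curve has this shape.
(b) Putting this together gives p.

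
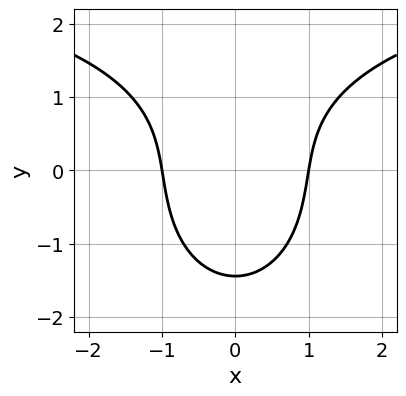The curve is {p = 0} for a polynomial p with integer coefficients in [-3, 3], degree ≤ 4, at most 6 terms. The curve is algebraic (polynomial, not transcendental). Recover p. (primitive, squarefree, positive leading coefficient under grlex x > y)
x^2*y + y^3 - 3*x^2 + 3

(a) Degree: no degree-2 curve has this shape, so deg p = 3.
(b) Symmetries: the x ↦ −x reflection is a symmetry, so x appears only in even powers.
(c) Against the integer gridlines: among the integer gridlines, it crosses the x-axis at x ∈ {-1, 1}.
(d) Fitting integer coefficients to these (and the overall shape) gives p.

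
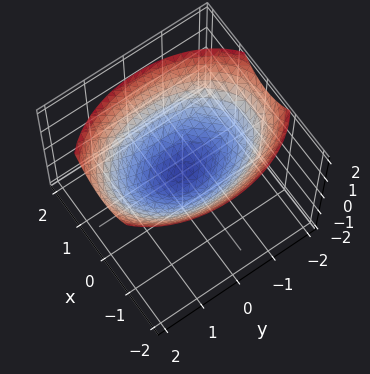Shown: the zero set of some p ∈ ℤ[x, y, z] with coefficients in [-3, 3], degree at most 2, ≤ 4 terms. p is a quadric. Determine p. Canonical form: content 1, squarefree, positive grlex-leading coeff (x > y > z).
2*x^2 + y^2 - 3*z

First, degree: a paraboloid; a quadric, so deg p = 2.
Then, symmetries: mirror symmetry x ↦ −x ⇒ only even powers of x; it's symmetric under y → −y, forcing even powers of y.
Then, checking where it meets the axes: one y-axis crossing is at y = 0; it crosses the x-axis at the gridline x = 0; it meets the z-axis at z = 0 (among the integer gridlines).
Finally, the integer polynomial consistent with all of this is the stated p.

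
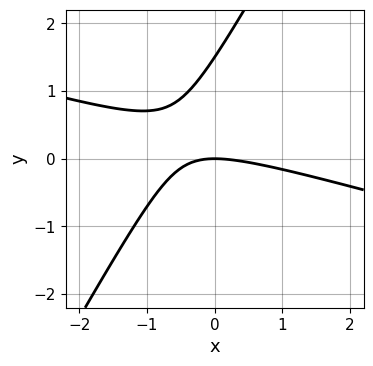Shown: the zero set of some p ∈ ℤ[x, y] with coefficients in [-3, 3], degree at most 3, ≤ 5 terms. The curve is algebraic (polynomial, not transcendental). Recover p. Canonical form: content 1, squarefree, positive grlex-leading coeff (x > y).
x^2 + 3*x*y - 2*y^2 + 3*y

First, the degree is 2 — a generic line meets the curve in up to 2 points.
Next, from the visible intercepts: it crosses the x-axis at the gridline x = 0; it meets the y-axis at y = 0 (among the integer gridlines).
Finally, putting this together gives p.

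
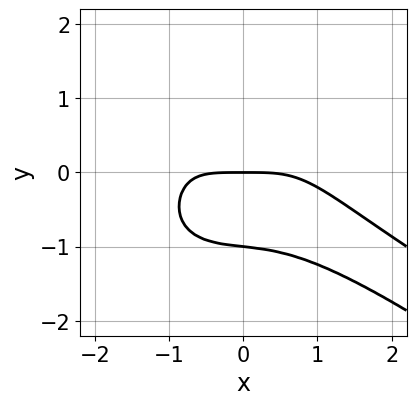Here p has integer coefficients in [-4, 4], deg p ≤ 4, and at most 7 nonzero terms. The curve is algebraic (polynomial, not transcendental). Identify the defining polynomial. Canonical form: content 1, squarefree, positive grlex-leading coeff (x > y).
x^4 + 2*x^3*y + x*y^3 + 3*y^4 + 3*y

First, the degree is 4 — the shape is more complex than any degree-3 curve.
Next, against the integer gridlines: it meets the x-axis at x = 0 (among the integer gridlines); the y-axis gridline crossings are at y ∈ {-1, 0}.
Finally, fitting integer coefficients to these (and the overall shape) gives p.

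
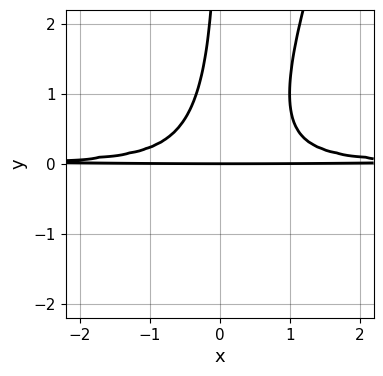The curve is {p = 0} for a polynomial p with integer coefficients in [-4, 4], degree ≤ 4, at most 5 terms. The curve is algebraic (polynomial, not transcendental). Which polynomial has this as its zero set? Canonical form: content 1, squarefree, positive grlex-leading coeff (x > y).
1. Degree: a generic line meets the curve in up to 4 points, so deg p = 4.
2. From the visible intercepts: the visible x-axis segment lies entirely on the curve; it crosses the y-axis at the gridline y = 0.
3. Solving for integer coefficients yields p as stated.

3*x^2*y^2 - x*y^3 - x*y^2 - y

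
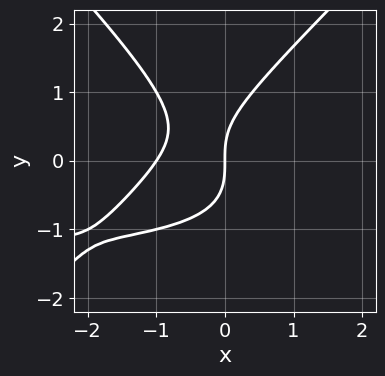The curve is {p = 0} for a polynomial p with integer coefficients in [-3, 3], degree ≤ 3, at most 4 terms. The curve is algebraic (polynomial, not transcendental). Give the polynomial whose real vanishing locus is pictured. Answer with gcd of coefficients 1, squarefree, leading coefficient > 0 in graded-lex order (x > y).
2*x^2*y - 2*y^3 + 3*x^2 + 3*x

(a) The degree is 3 — a generic line meets the curve in up to 3 points.
(b) Against the integer gridlines: it meets the y-axis at y = 0 (among the integer gridlines); among the integer gridlines, it crosses the x-axis at x ∈ {-1, 0}.
(c) Assembling these constraints gives the stated polynomial.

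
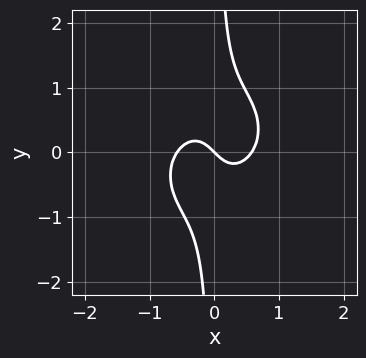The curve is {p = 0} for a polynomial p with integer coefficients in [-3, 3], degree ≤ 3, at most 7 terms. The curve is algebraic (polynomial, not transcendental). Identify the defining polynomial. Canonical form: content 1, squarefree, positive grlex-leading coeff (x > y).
(a) The degree is 3 — no degree-2 curve has this shape.
(b) Checking where it meets the axes: it crosses the y-axis at the gridline y = 0; it meets the x-axis at x = 0 (among the integer gridlines).
(c) These observations pin down the coefficients.

3*x^3 - x^2*y + 3*x*y^2 - x - y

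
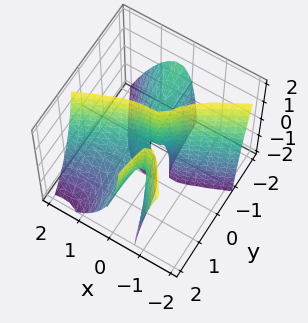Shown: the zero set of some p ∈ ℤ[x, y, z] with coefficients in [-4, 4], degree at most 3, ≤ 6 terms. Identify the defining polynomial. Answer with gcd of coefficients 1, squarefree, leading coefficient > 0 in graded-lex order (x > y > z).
2*x^3 - 3*x^2*y - 2*x*y^2 - 2*x*y*z - y*z

The degree is 3 — the shape is more complex than any degree-2 surface.
From the visible intercepts: every point of the z-axis in the box is on the surface; every point of the y-axis in the box is on the surface; one x-axis crossing is at x = 0.
Matching integer coefficients to the picture gives p.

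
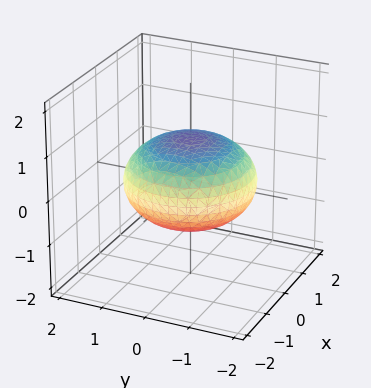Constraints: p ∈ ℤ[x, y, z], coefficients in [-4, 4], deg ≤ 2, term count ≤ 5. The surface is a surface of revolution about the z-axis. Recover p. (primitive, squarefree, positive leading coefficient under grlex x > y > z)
x^2 + y^2 + 2*z^2 - 2

(a) deg p = 2. The shape is more complex than any degree-1 surface.
(b) Symmetries: the z-axis is an axis of rotation, so x and y enter only as x² + y².
(c) Checking where it meets the axes: the z-axis gridline crossings are at z ∈ {-1, 1}; a circular section at z = 0 has radius between 1 and 2.
(d) Matching integer coefficients to the picture gives p.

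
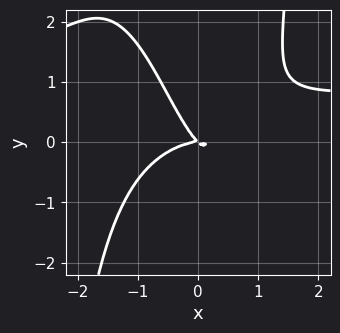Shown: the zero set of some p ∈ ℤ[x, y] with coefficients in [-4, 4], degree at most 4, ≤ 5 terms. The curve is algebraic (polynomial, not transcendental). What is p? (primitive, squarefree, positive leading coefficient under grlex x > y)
x^3*y - x^3 + x^2*y - x*y - y^2

1. Degree: no degree-3 curve has this shape, so deg p = 4.
2. From the visible intercepts: one y-axis crossing is at y = 0; it meets the x-axis at x = 0 (among the integer gridlines).
3. Together with the visible shape, these determine p as stated.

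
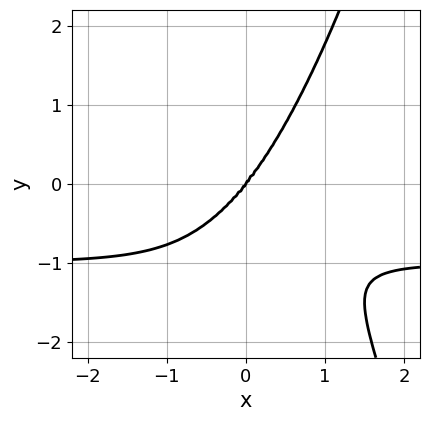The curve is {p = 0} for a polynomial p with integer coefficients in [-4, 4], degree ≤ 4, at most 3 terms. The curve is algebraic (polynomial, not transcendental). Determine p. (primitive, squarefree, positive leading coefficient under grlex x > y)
First, deg p = 4. A generic line meets the curve in up to 4 points.
Next, from the axis intercepts and sections: it meets the y-axis at y = 0 (among the integer gridlines); it meets the x-axis at x = 0 (among the integer gridlines).
Finally, these observations pin down the coefficients.

2*x^3*y + 2*x^3 - y^3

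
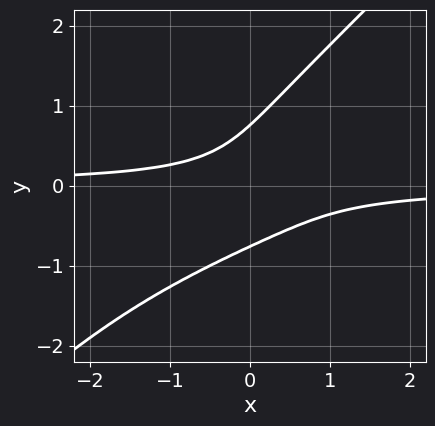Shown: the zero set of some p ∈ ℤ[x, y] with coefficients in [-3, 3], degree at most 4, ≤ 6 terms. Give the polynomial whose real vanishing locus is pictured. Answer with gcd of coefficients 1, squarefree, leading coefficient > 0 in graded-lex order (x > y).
First, the degree is 4 — the shape is more complex than any degree-3 curve.
Then, against the integer gridlines: the curve avoids every integer x-axis point in the box.
Finally, matching integer coefficients to the picture gives p.

3*x*y^3 - 3*y^4 + 2*x*y^2 + 3*x*y + 1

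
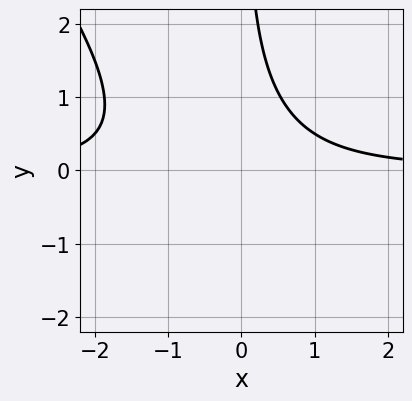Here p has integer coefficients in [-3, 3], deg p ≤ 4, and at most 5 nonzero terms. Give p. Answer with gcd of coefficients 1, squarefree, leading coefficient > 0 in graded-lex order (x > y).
(a) deg p = 3. No degree-2 curve has this shape.
(b) Checking where it meets the axes: it misses every integer gridline on the x-axis; the curve avoids every integer y-axis point in the box.
(c) These observations pin down the coefficients.

3*x^2*y + 2*x*y^2 + 2*x*y - 3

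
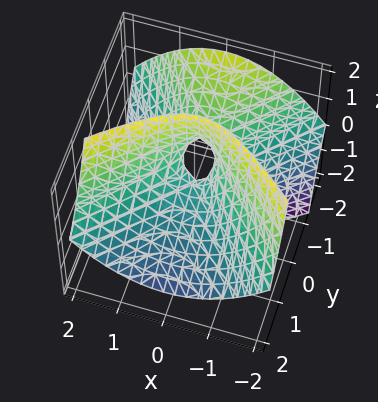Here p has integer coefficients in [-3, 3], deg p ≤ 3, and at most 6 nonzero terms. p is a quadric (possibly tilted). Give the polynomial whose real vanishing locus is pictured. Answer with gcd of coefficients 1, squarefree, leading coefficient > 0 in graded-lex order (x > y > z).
First, degree: a generic line meets the surface in up to 2 points, so deg p = 2.
Next, observable constraints: it meets the z-axis at z = 0 (among the integer gridlines); it meets the y-axis at y = 0 (among the integer gridlines).
Finally, fitting integer coefficients to these (and the overall shape) gives p.

2*x^2 - 2*y^2 - 3*y*z - z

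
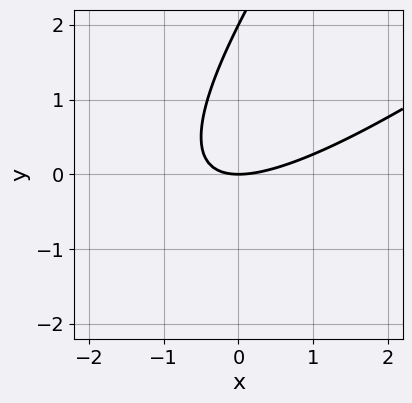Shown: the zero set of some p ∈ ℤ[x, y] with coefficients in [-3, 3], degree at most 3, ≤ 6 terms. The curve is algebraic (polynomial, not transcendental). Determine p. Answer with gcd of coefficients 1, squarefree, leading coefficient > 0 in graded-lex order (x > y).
First, the degree is 2 — a generic line meets the curve in up to 2 points.
Next, checking where it meets the axes: the y-axis gridline crossings are at y ∈ {0, 2}; it meets the x-axis at x = 0 (among the integer gridlines).
Finally, putting this together gives p.

x^2 - 2*x*y + y^2 - 2*y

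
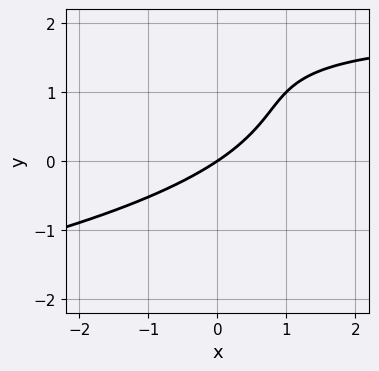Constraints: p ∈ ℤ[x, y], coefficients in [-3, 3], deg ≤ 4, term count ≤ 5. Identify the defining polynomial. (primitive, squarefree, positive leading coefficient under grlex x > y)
y^3 + x*y - 3*y^2 - 2*x + 3*y

First, the degree is 3 — a generic line meets the curve in up to 3 points.
Next, reading off the gridlines: it meets the y-axis at y = 0 (among the integer gridlines); it meets the x-axis at x = 0 (among the integer gridlines).
Finally, these observations pin down the coefficients.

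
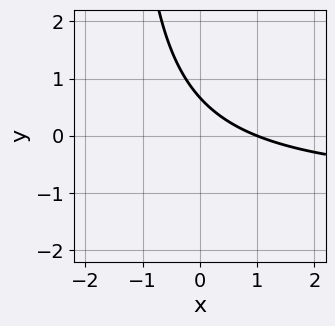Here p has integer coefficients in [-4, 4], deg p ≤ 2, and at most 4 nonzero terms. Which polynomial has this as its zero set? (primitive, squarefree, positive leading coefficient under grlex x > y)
Degree: no degree-1 curve has this shape, so deg p = 2.
Against the integer gridlines: it meets the x-axis at x = 1 (among the integer gridlines).
Matching integer coefficients to the picture gives p.

2*x*y + 2*x + 3*y - 2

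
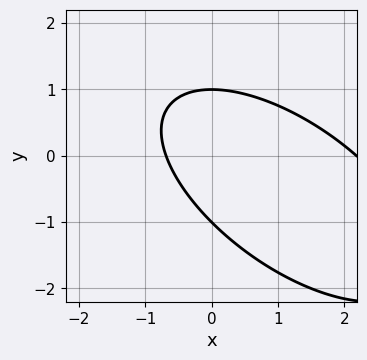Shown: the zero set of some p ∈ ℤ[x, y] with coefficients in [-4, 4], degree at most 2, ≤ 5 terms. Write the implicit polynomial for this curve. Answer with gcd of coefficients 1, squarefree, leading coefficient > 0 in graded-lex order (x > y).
deg p = 2. The shape is more complex than any degree-1 curve.
Reading off the gridlines: the y-axis gridline crossings are at y ∈ {-1, 1}.
Fitting integer coefficients to these (and the overall shape) gives p.

2*x^2 + 3*x*y + 3*y^2 - 3*x - 3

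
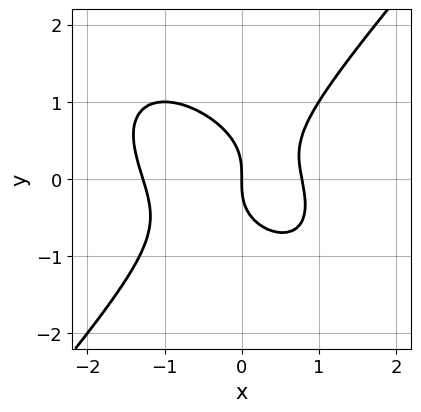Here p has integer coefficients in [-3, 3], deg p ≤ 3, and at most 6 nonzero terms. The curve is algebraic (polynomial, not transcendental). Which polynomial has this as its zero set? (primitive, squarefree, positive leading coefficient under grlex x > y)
(a) deg p = 3.
(b) Reading off the gridlines: it crosses the y-axis at the gridline y = 0; it crosses the x-axis at the gridline x = 0.
(c) Solving for integer coefficients yields p as stated.

2*x^3 + x^2*y - 2*y^3 + x^2 - 2*x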